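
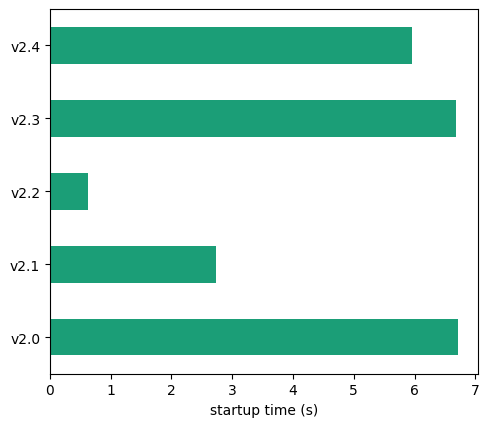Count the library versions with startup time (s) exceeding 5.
3

Above 5: v2.0, v2.3, v2.4.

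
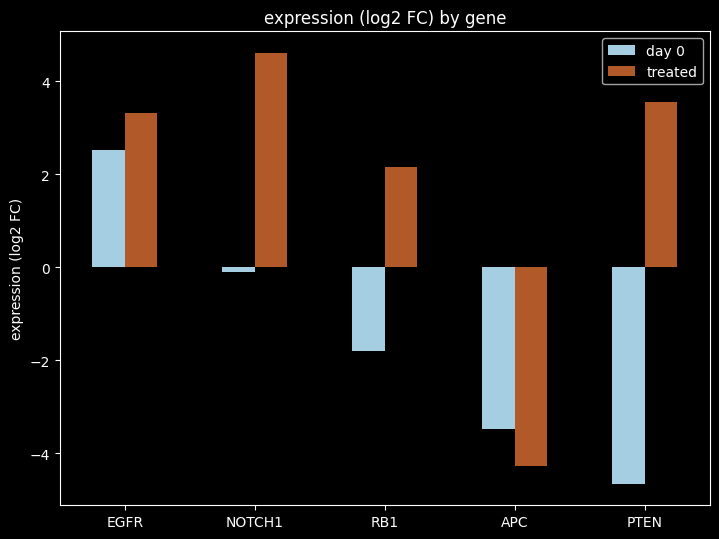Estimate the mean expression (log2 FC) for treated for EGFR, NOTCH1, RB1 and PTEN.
(3 + 5 + 2 + 4) / 4 ≈ 4.

≈ 4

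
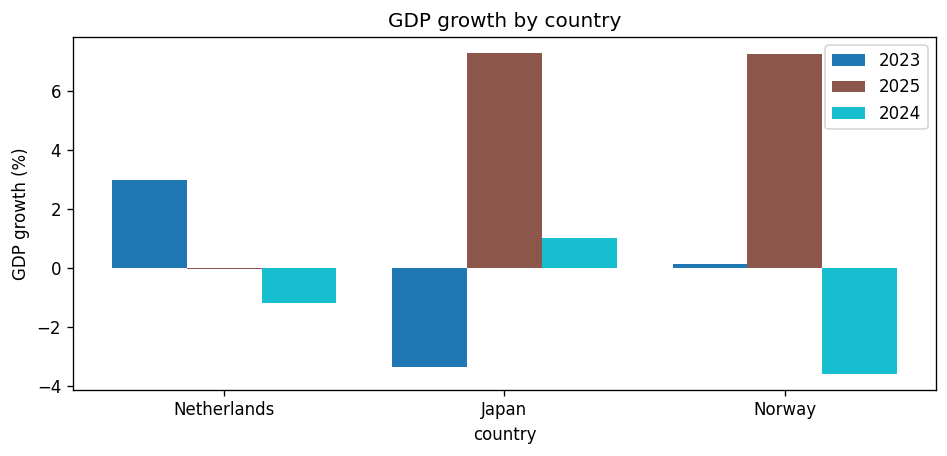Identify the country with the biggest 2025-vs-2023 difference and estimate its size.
Japan, ≈ 10 %

Japan: 2025 ≈ 7, 2023 ≈ -3 → gap ≈ 10. Next-largest (Norway) is only ≈ 7.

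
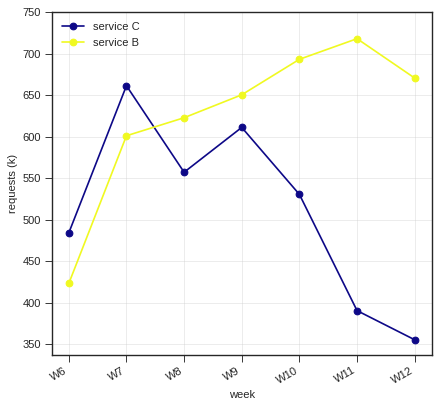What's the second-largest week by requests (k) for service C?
Top 3 for service C: W7 ≈ 650, W9 ≈ 600, W8 ≈ 550.

W9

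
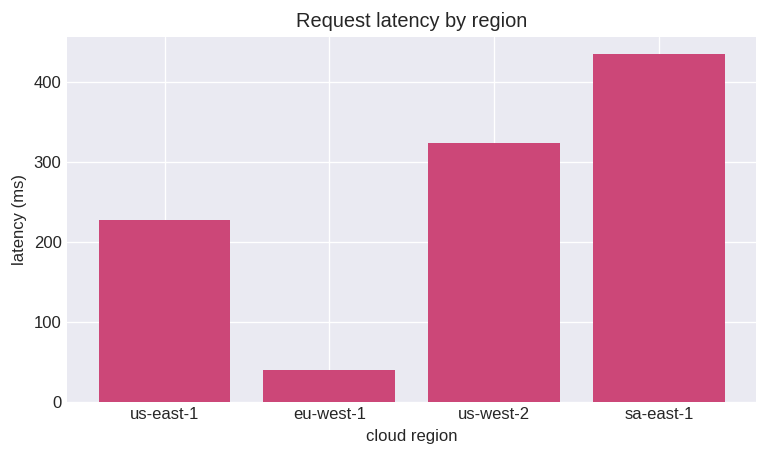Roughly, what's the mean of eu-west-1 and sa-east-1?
(50 + 450) / 2 ≈ 250.

≈ 250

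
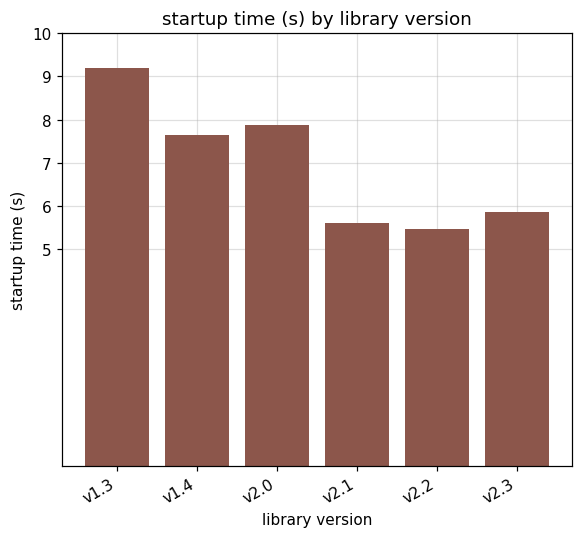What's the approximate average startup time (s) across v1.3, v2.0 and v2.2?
≈ 7

(9 + 8 + 5) / 3 ≈ 7.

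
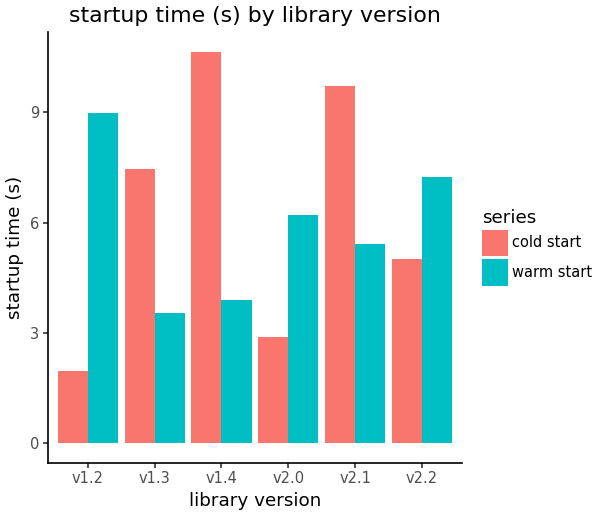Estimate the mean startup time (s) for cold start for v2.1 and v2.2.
≈ 8

(10 + 5) / 2 ≈ 8.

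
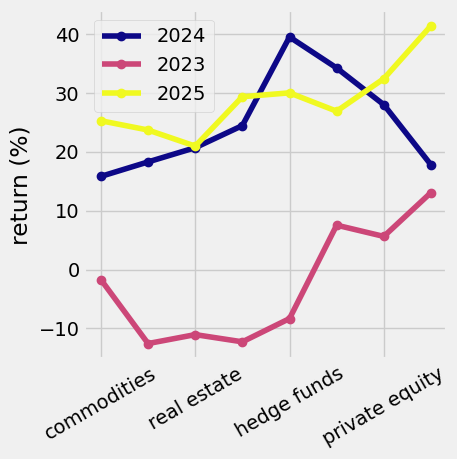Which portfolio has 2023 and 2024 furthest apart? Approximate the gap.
hedge funds, ≈ 50 %

hedge funds: 2023 ≈ -10, 2024 ≈ 40 → gap ≈ 50. Next-largest (cash) is only ≈ 35.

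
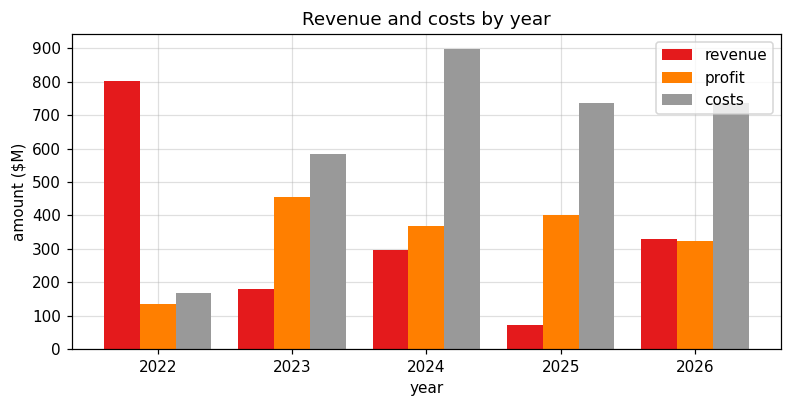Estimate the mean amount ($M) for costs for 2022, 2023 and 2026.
(200 + 600 + 700) / 3 ≈ 500.

≈ 500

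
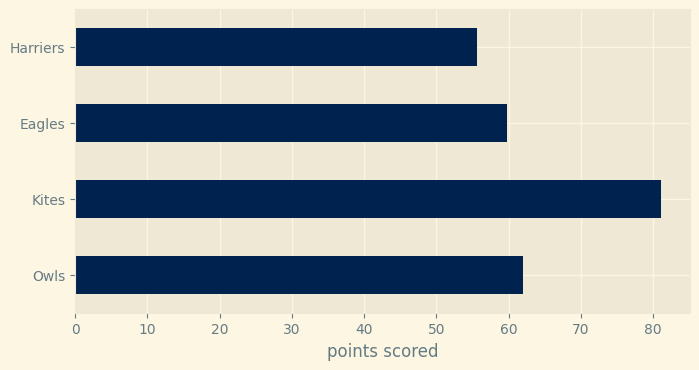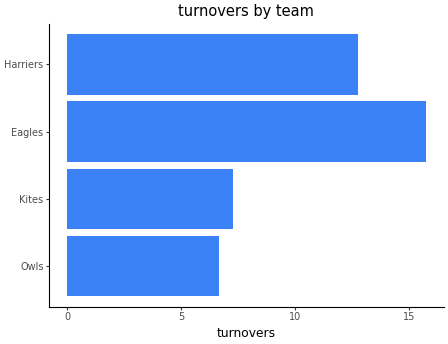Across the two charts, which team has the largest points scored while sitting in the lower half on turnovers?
Chart 2 median turnovers ≈ 10; below-median teams: Owls, Kites. Among those, Kites has the highest points scored (≈ 80).

Kites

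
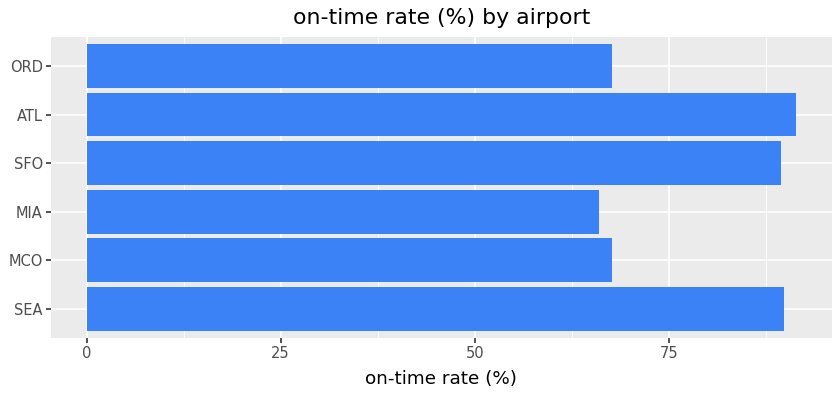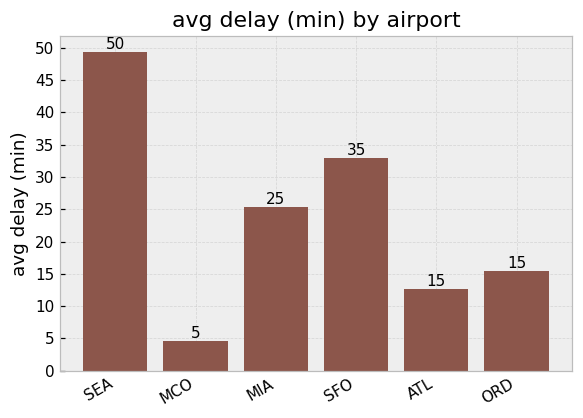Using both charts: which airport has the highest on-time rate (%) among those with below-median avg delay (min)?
ATL

Chart 2 median avg delay (min) ≈ 20; below-median airports: MCO, ATL, ORD. Among those, ATL has the highest on-time rate (%) (≈ 90).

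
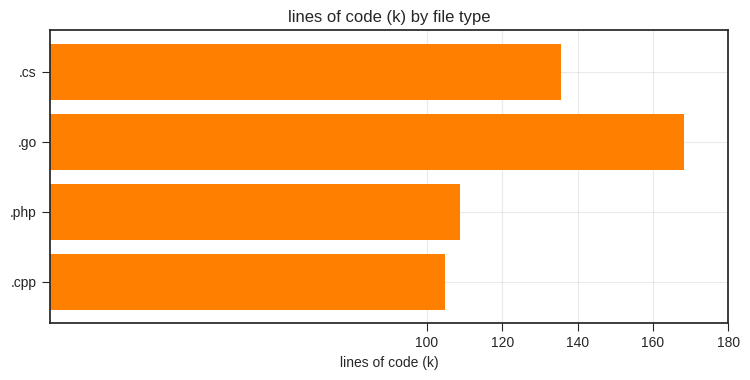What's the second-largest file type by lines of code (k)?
Top 3: .go ≈ 160, .cs ≈ 140, .php ≈ 100.

.cs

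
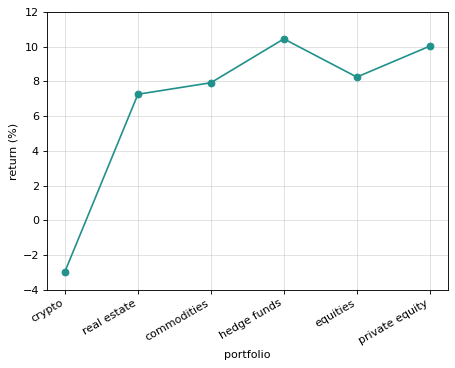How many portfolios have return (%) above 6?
Above 6: real estate, commodities, hedge funds, equities, private equity.

5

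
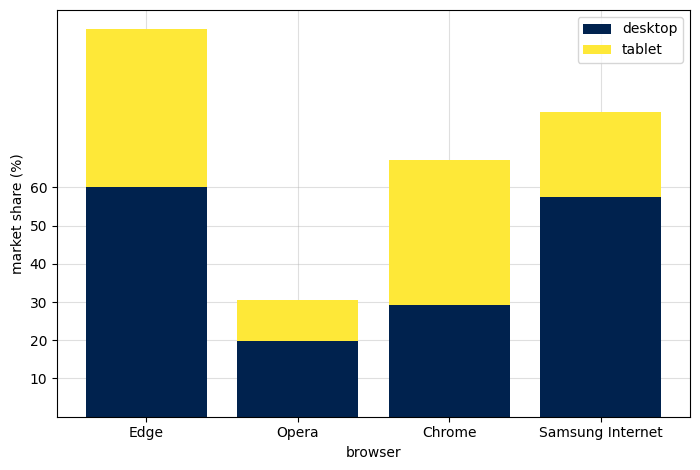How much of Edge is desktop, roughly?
≈ 60

desktop top ≈ 60, bottom ≈ 0; segment ≈ 60.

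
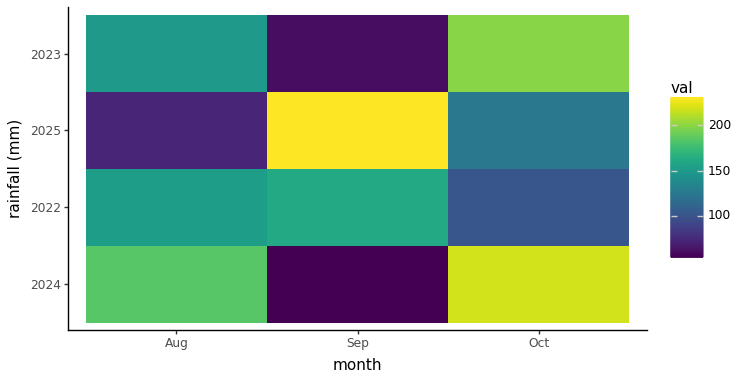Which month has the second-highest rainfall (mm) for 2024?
Aug

Top 3 for 2024: Oct ≈ 220, Aug ≈ 180, Sep ≈ 60.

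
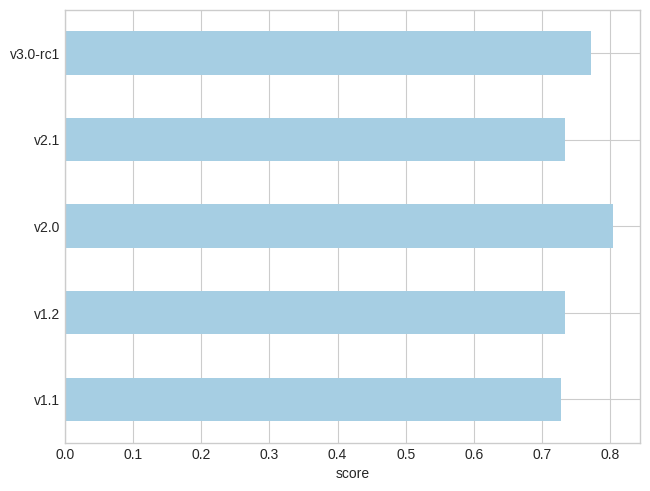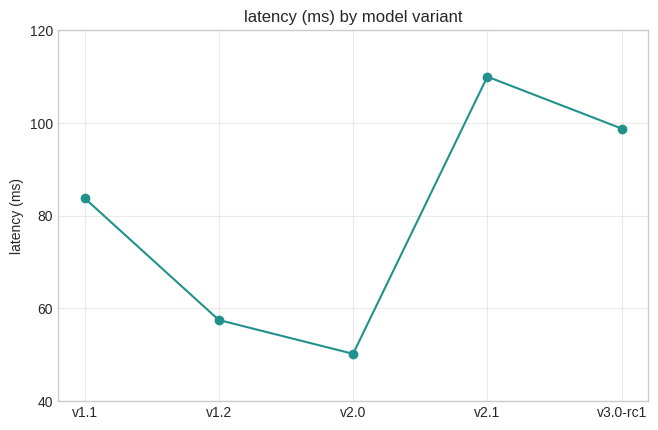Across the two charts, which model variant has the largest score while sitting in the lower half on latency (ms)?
Chart 2 median latency (ms) ≈ 80; below-median model variants: v1.2, v2.0. Among those, v2.0 has the highest score (≈ 0.8).

v2.0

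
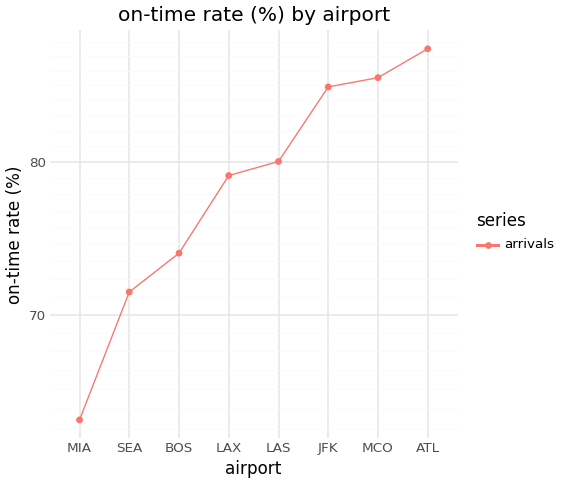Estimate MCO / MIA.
≈ 1.31×

MCO ≈ 85, MIA ≈ 65; 85/65 ≈ 1.31.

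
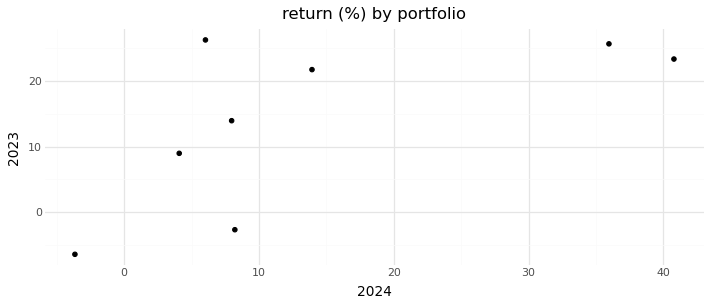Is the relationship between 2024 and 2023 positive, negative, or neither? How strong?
positive, moderate

Points are positively correlated; moderate (|r| ≈ 0.6).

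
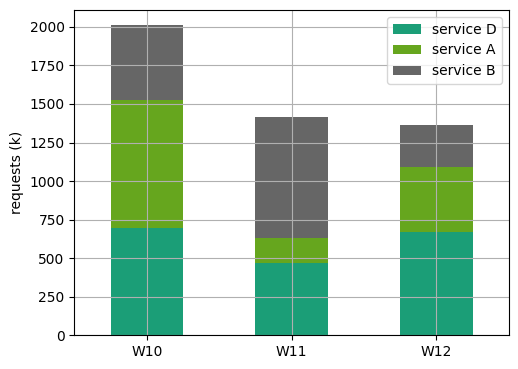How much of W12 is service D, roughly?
≈ 600

service D top ≈ 600, bottom ≈ 0; segment ≈ 600.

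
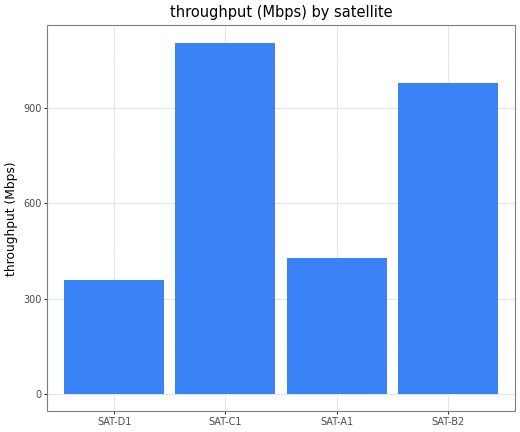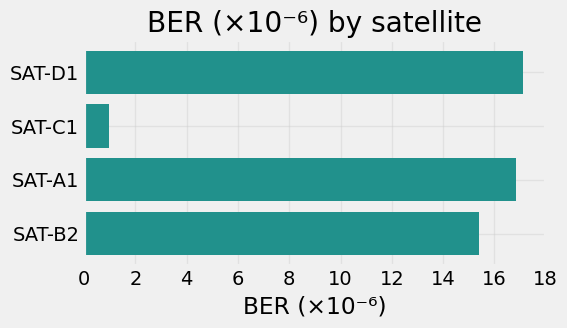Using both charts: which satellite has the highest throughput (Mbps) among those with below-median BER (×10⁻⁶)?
Chart 2 median BER (×10⁻⁶) ≈ 16; below-median satellites: SAT-C1, SAT-B2. Among those, SAT-C1 has the highest throughput (Mbps) (≈ 1200).

SAT-C1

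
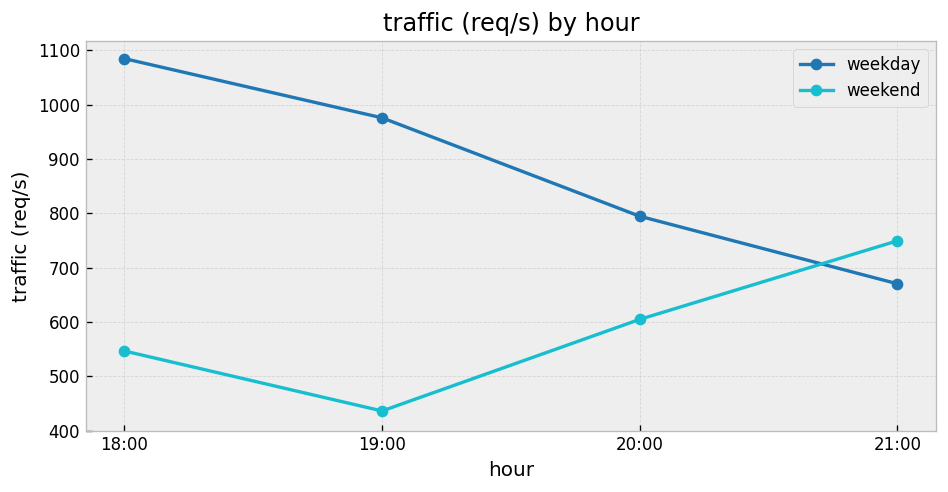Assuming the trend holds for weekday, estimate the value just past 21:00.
Last three: 1000, 800, 700 → slope ≈ -150/step → next ≈ 550.

≈ 550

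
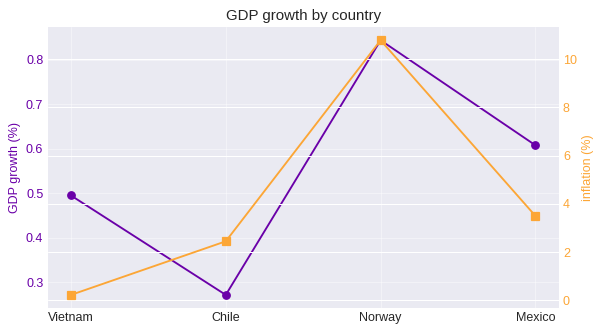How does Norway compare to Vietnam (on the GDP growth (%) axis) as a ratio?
Norway ≈ 0.85, Vietnam ≈ 0.50; 0.85/0.50 ≈ 1.7.

≈ 1.7×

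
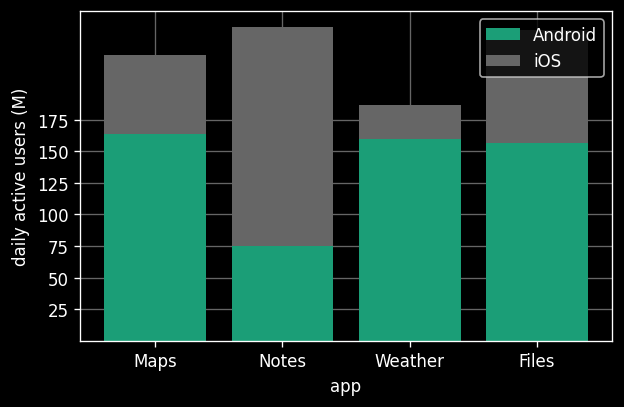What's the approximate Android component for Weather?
≈ 150

Android top ≈ 150, bottom ≈ 0; segment ≈ 150.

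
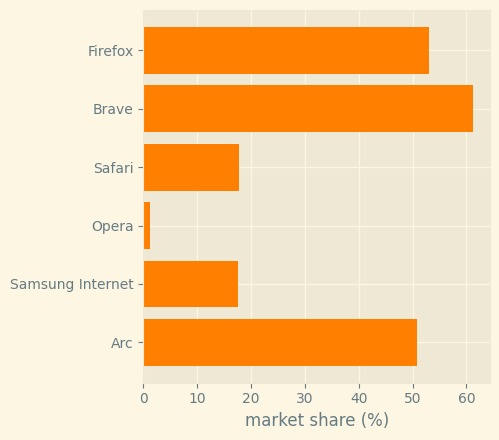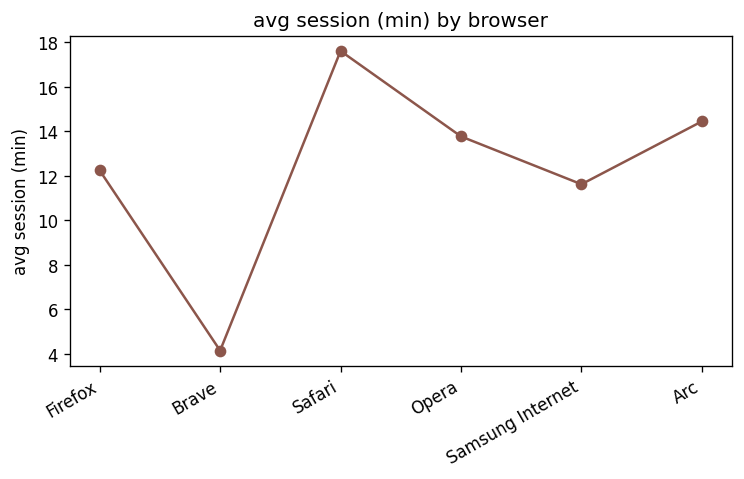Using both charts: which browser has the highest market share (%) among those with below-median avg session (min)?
Brave

Chart 2 median avg session (min) ≈ 14; below-median browsers: Firefox, Brave, Samsung Internet. Among those, Brave has the highest market share (%) (≈ 60).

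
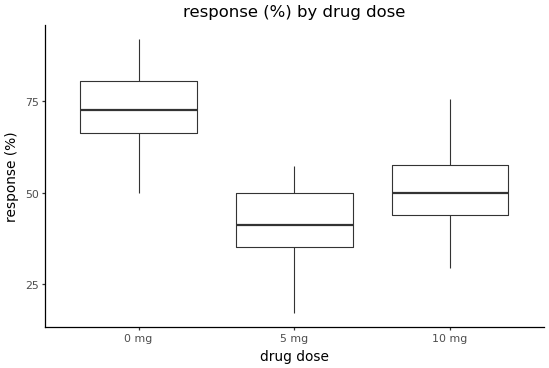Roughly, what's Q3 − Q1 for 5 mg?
≈ 15

Q3 ≈ 50, Q1 ≈ 35; IQR ≈ 15.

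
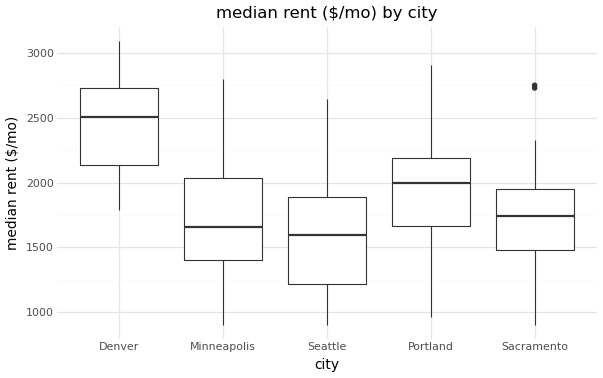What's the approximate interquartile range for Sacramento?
≈ 400

Q3 ≈ 1900, Q1 ≈ 1500; IQR ≈ 400.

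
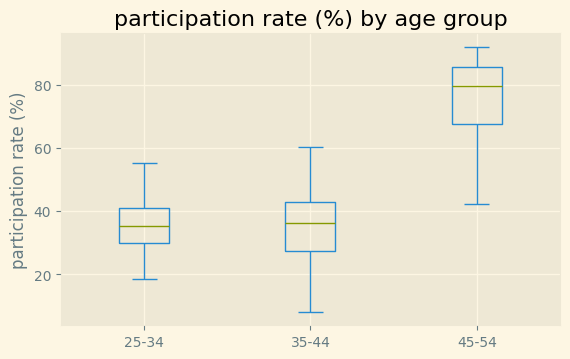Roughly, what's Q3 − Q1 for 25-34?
Q3 ≈ 40, Q1 ≈ 30; IQR ≈ 10.

≈ 10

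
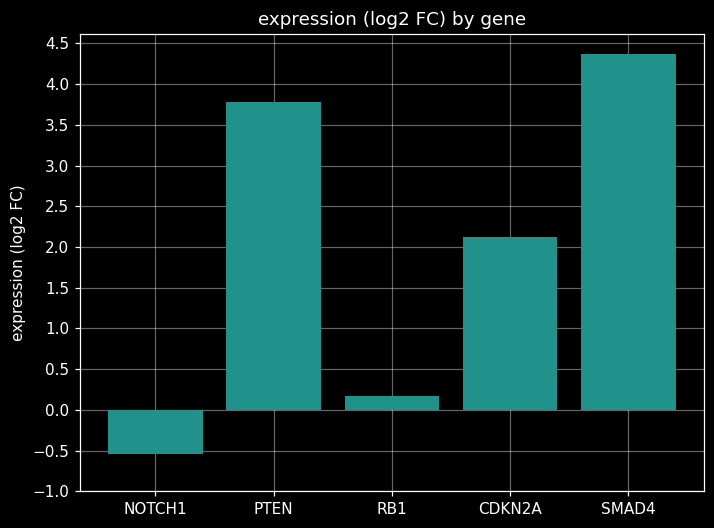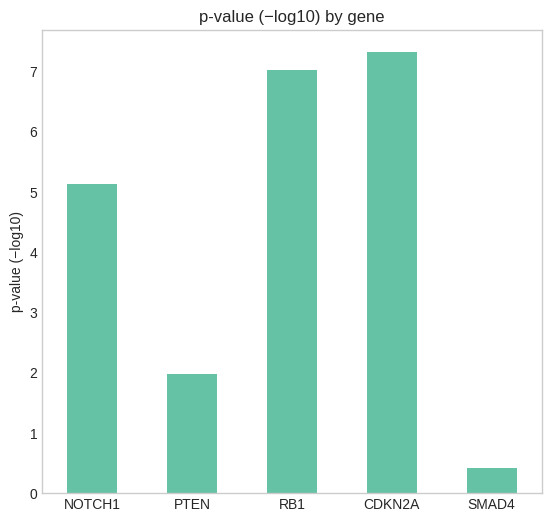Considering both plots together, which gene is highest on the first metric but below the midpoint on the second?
Chart 2 median p-value (−log10) ≈ 5; below-median genes: PTEN, SMAD4. Among those, SMAD4 has the highest expression (log2 FC) (≈ 4.5).

SMAD4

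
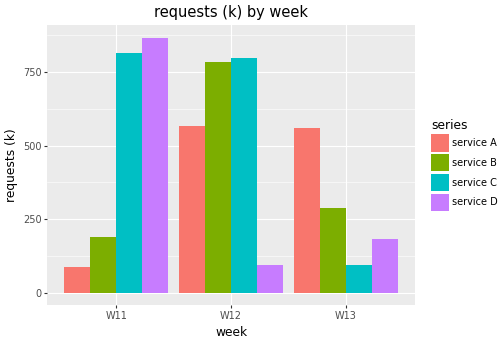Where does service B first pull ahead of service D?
W12

W11: service B ≈ 200 vs service D ≈ 900 (not yet); W12: service B ≈ 800 vs service D ≈ 100 (first crossover).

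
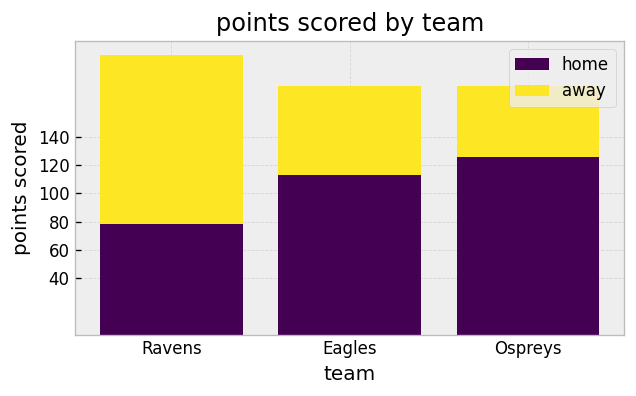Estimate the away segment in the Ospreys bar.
away top ≈ 180, bottom ≈ 120; segment ≈ 60.

≈ 60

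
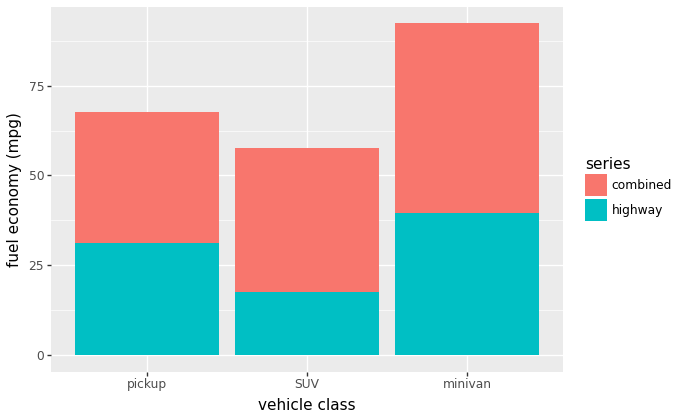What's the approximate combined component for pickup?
≈ 40

combined top ≈ 70, bottom ≈ 30; segment ≈ 40.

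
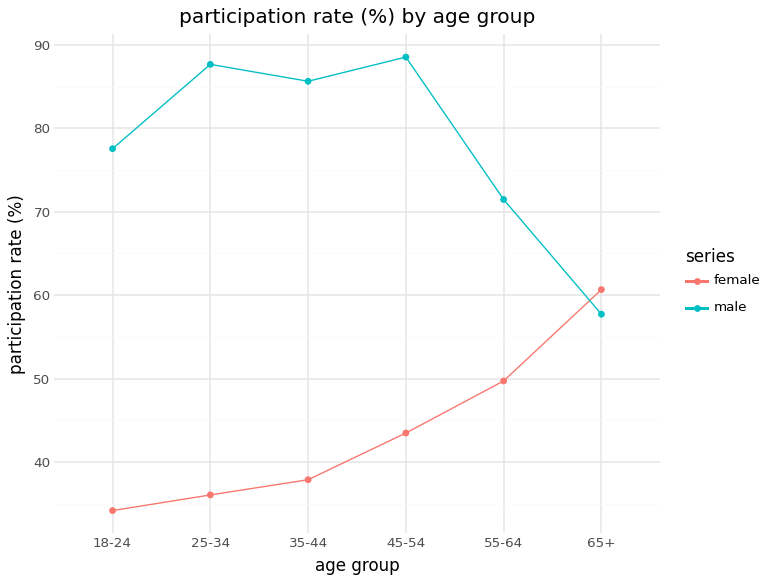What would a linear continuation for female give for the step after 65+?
≈ 67.5

Last three: 45, 50, 60 → slope ≈ 7.5/step → next ≈ 67.5.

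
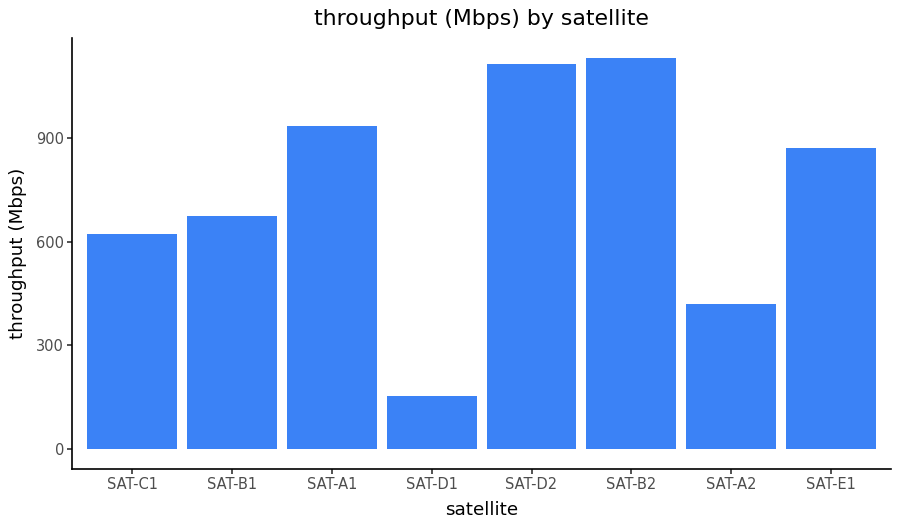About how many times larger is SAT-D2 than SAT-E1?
≈ 1.22×

SAT-D2 ≈ 1100, SAT-E1 ≈ 900; 1100/900 ≈ 1.22.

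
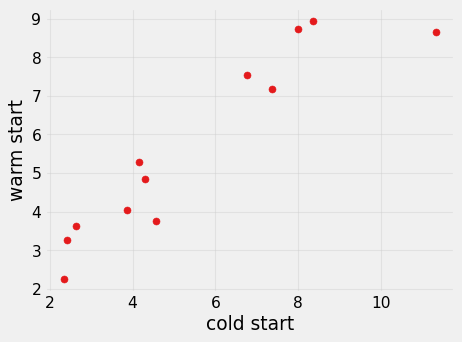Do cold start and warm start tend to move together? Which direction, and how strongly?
positive, strong

Points are positively correlated; strong (|r| ≈ 0.9).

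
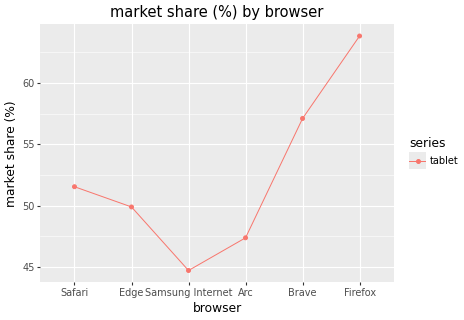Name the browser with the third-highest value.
Top 4: Firefox ≈ 64, Brave ≈ 58, Safari ≈ 52, Edge ≈ 50.

Safari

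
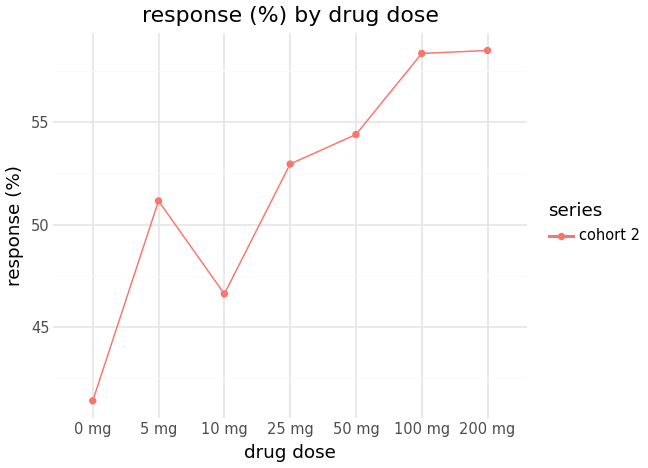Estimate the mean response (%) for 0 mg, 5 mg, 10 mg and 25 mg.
(42 + 52 + 46 + 52) / 4 ≈ 48.

≈ 48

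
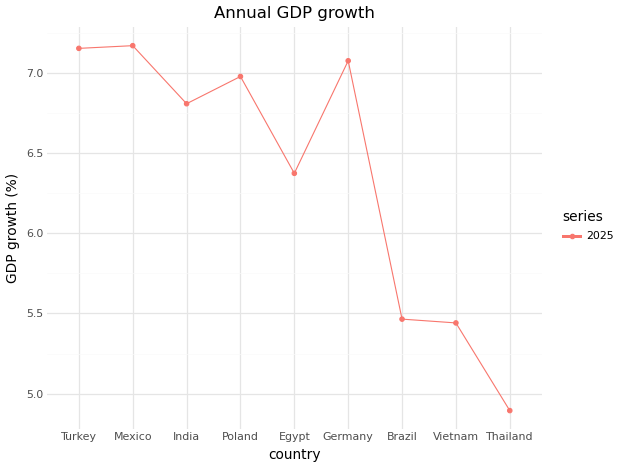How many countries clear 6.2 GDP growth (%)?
6

Above 6.2: Turkey, Mexico, India, Poland, Egypt, Germany.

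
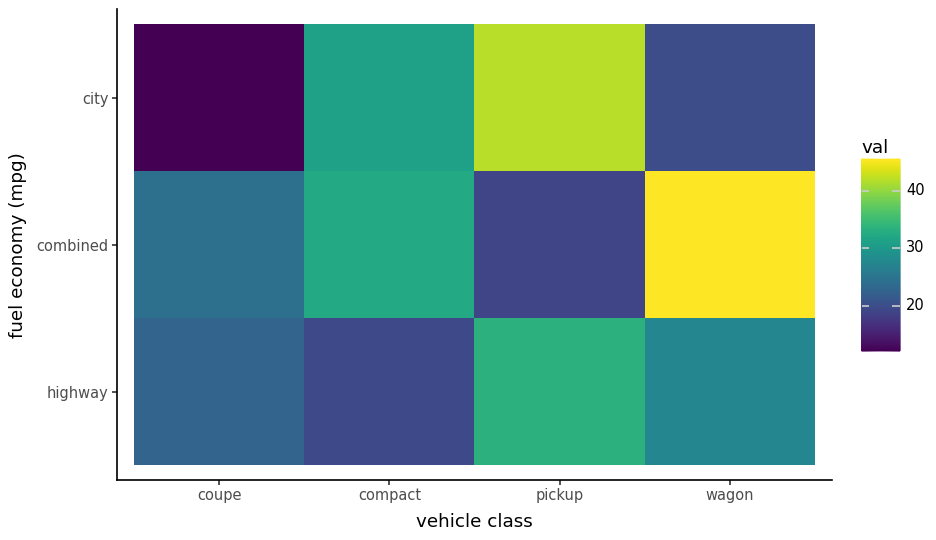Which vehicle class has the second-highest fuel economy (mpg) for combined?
Top 3 for combined: wagon ≈ 45, compact ≈ 30, coupe ≈ 25.

compact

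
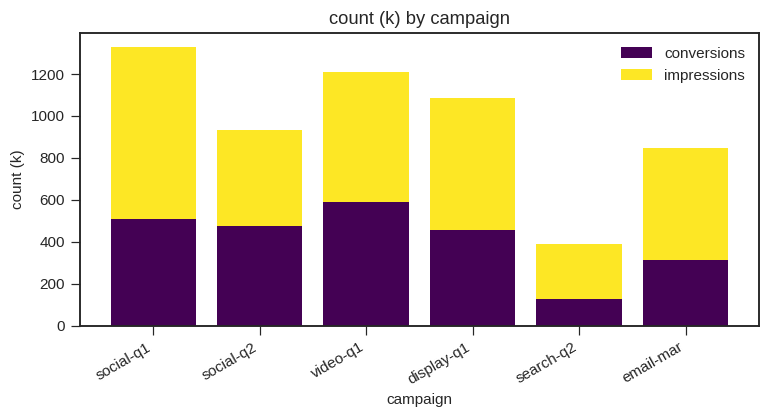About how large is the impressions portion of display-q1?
impressions top ≈ 1000, bottom ≈ 400; segment ≈ 600.

≈ 600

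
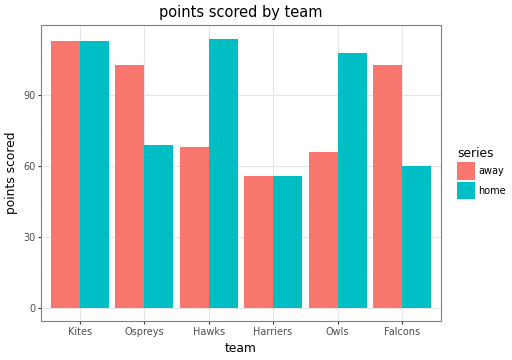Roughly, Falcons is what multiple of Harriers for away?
Falcons ≈ 100, Harriers ≈ 60; 100/60 ≈ 1.67.

≈ 1.67×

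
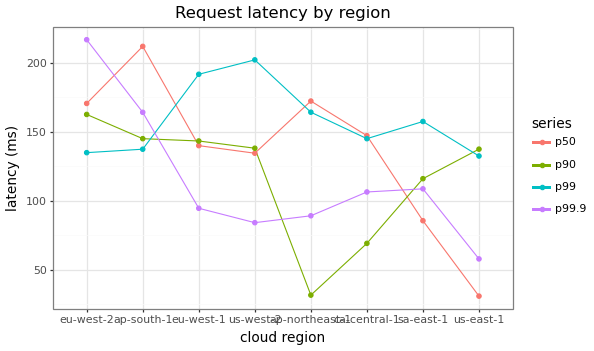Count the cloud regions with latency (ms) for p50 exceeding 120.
6

Above 120: eu-west-2, ap-south-1, eu-west-1, us-west-2, ap-northeast-1, ca-central-1.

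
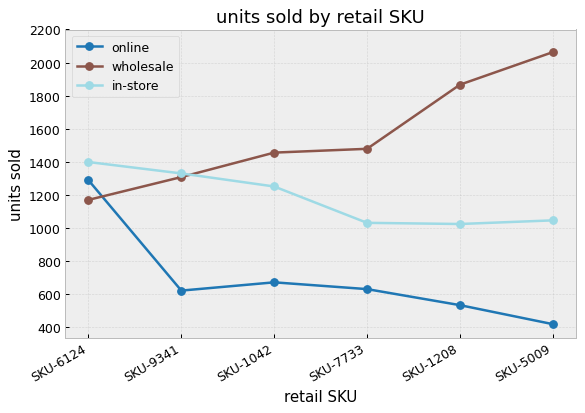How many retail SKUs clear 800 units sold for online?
Above 800: SKU-6124.

1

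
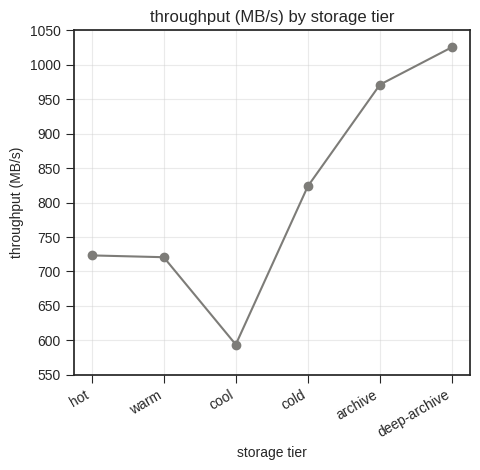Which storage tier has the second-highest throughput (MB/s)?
archive

Top 3: deep-archive ≈ 1050, archive ≈ 950, cold ≈ 800.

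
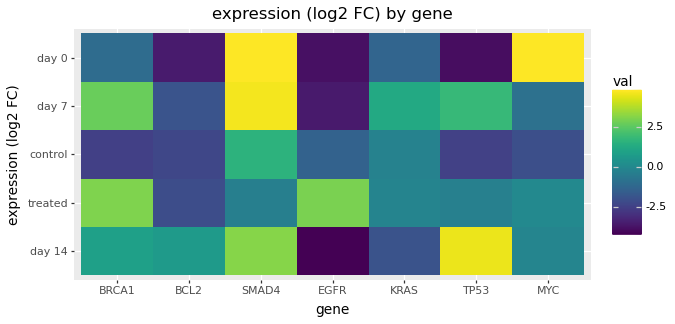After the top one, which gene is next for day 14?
SMAD4

Top 3 for day 14: TP53 ≈ 5, SMAD4 ≈ 3, BRCA1 ≈ 1.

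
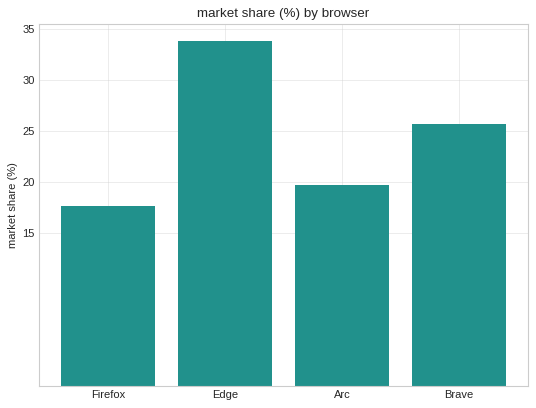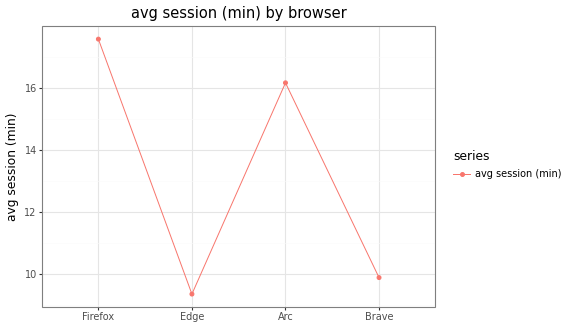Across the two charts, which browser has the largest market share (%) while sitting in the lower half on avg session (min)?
Edge

Chart 2 median avg session (min) ≈ 14; below-median browsers: Edge, Brave. Among those, Edge has the highest market share (%) (≈ 35).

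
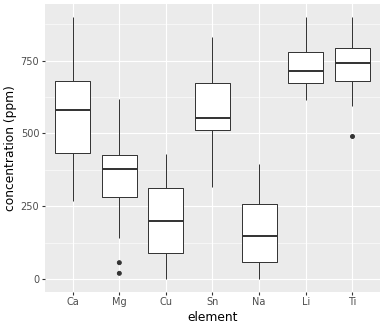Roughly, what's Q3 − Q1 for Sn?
≈ 150

Q3 ≈ 650, Q1 ≈ 500; IQR ≈ 150.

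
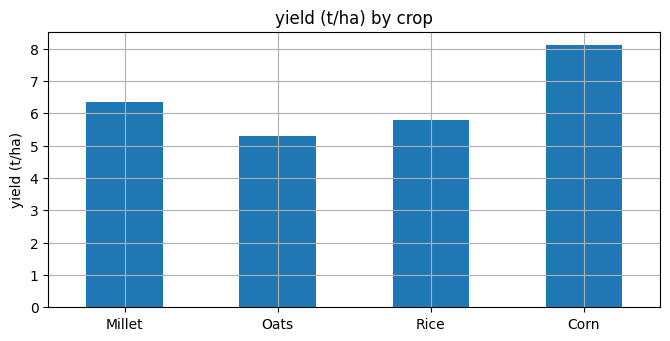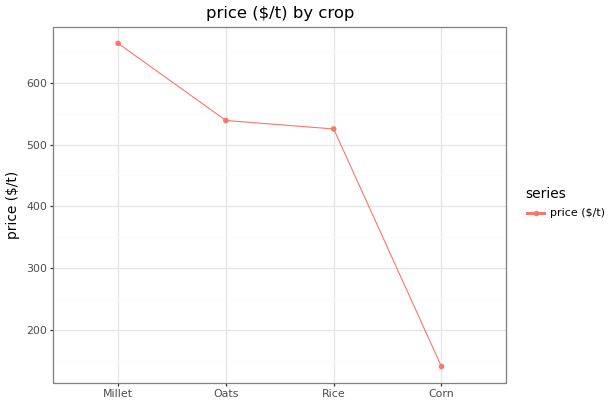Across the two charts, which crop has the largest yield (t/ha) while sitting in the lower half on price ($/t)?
Chart 2 median price ($/t) ≈ 500; below-median crops: Rice, Corn. Among those, Corn has the highest yield (t/ha) (≈ 8).

Corn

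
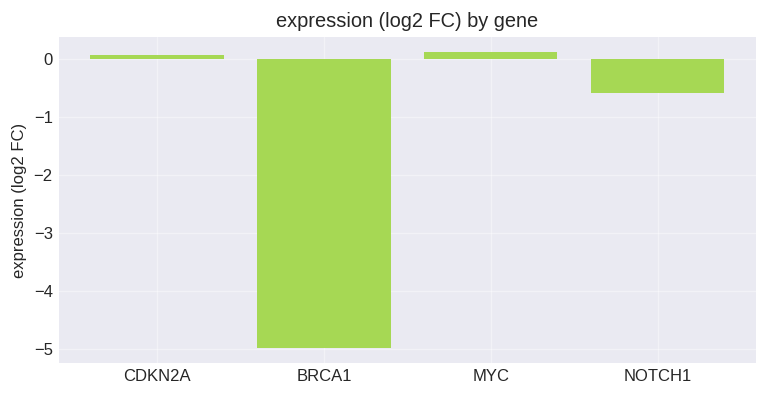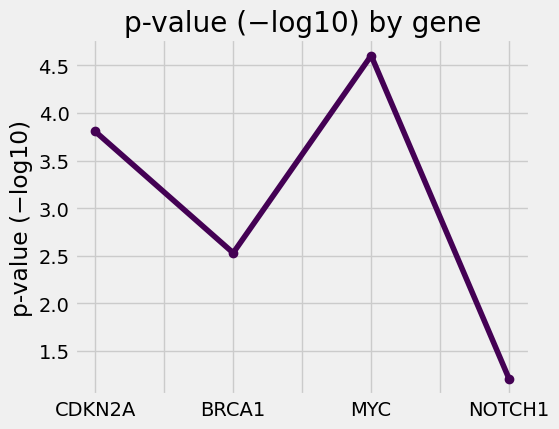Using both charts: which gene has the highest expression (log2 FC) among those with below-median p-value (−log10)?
Chart 2 median p-value (−log10) ≈ 3; below-median genes: BRCA1, NOTCH1. Among those, NOTCH1 has the highest expression (log2 FC) (≈ -0.58).

NOTCH1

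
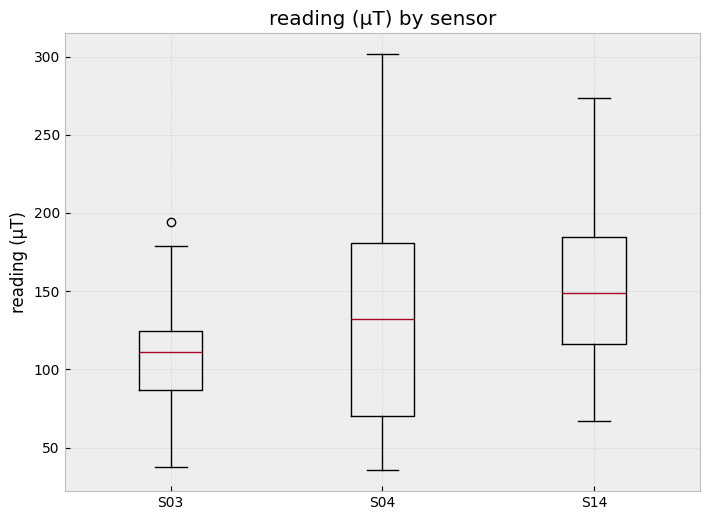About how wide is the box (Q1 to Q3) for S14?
≈ 70

Q3 ≈ 185, Q1 ≈ 115; IQR ≈ 70.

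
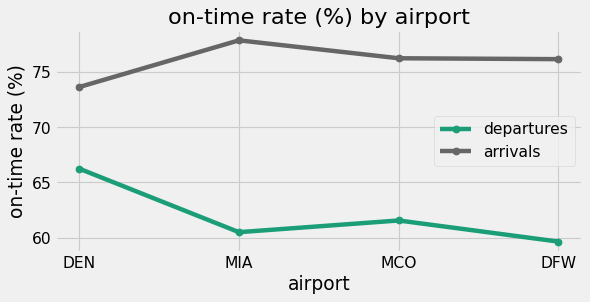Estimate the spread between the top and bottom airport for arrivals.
Max MIA ≈ 78, min DEN ≈ 74; range ≈ 4.

≈ 4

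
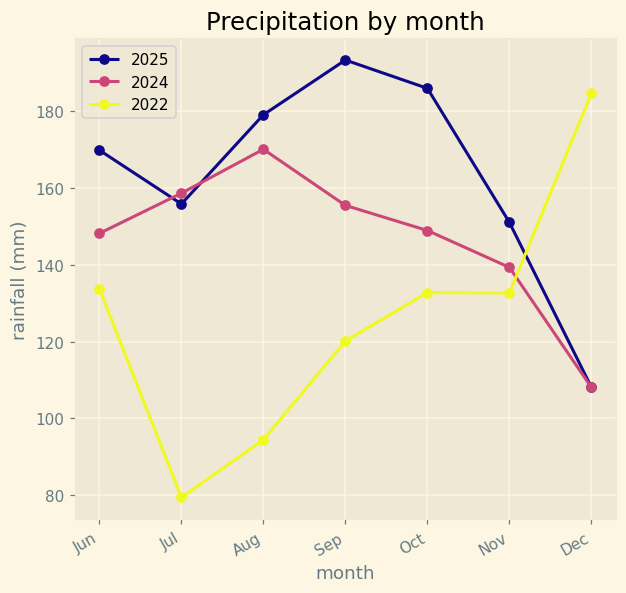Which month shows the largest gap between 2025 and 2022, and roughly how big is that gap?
Aug, ≈ 90 mm

Aug: 2025 ≈ 180, 2022 ≈ 90 → gap ≈ 90. Next-largest (Dec) is only ≈ 70.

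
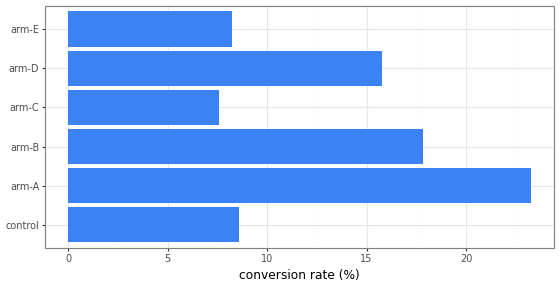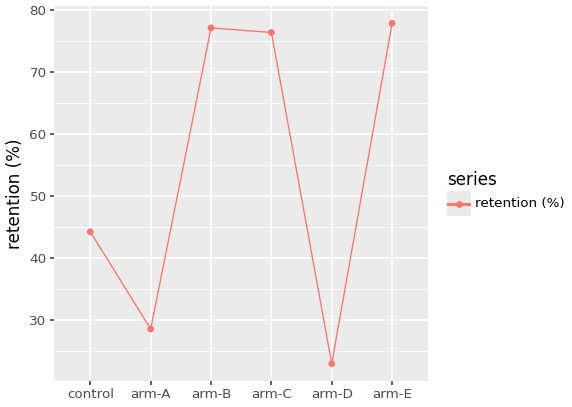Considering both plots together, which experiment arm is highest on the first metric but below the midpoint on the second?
Chart 2 median retention (%) ≈ 60; below-median experiment arms: control, arm-A, arm-D. Among those, arm-A has the highest conversion rate (%) (≈ 25).

arm-A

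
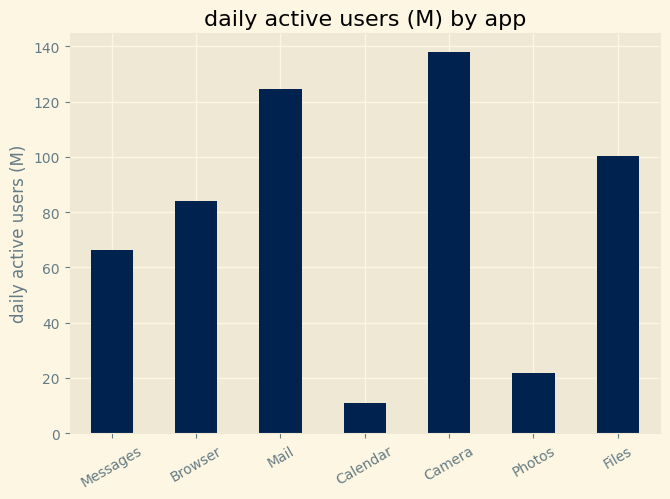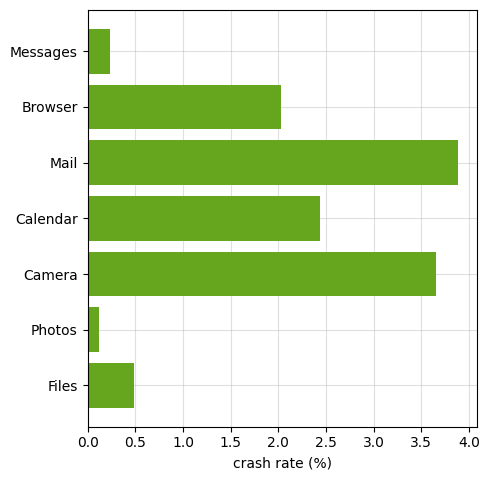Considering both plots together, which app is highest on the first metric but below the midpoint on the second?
Chart 2 median crash rate (%) ≈ 2; below-median apps: Messages, Photos, Files. Among those, Files has the highest daily active users (M) (≈ 100).

Files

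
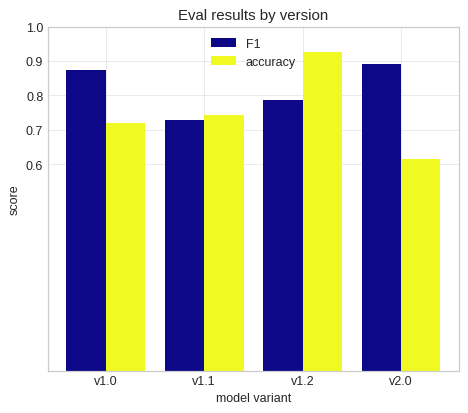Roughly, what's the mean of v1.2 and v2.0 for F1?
≈ 0.85

(0.8 + 0.9) / 2 ≈ 0.85.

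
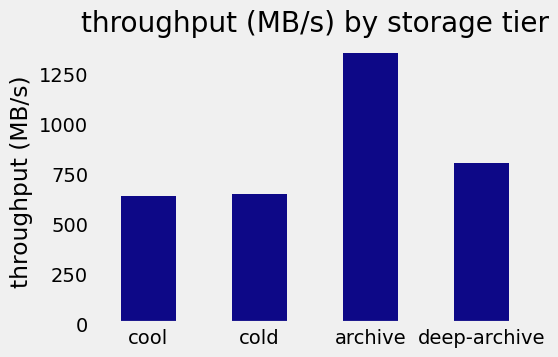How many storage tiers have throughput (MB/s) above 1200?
1

Above 1200: archive.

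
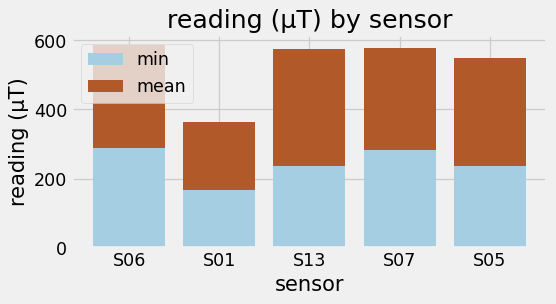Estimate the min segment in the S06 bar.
min top ≈ 300, bottom ≈ 0; segment ≈ 300.

≈ 300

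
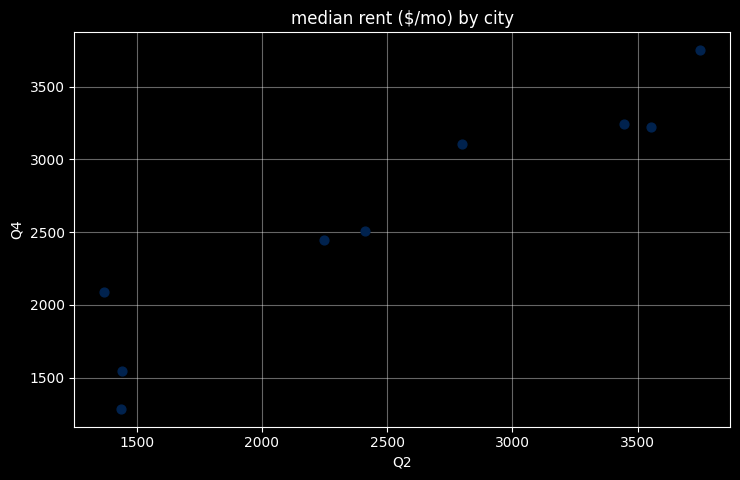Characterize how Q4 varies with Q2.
positive, strong

Points are positively correlated; strong (|r| ≈ 0.9).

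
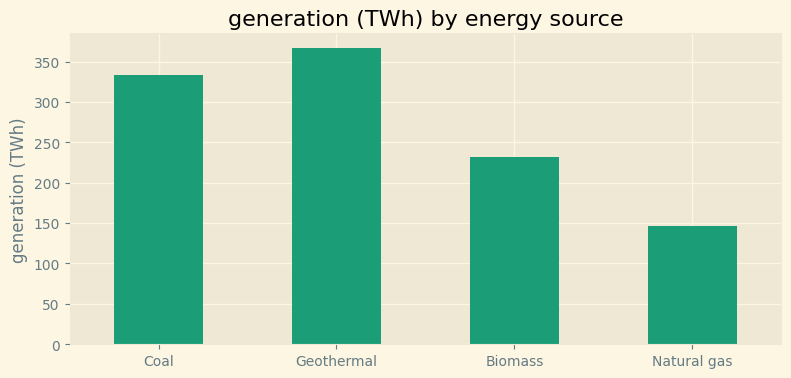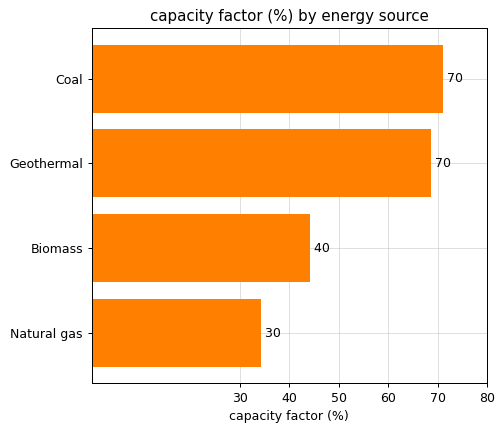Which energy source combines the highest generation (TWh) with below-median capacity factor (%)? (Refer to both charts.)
Chart 2 median capacity factor (%) ≈ 60; below-median energy sources: Biomass, Natural gas. Among those, Biomass has the highest generation (TWh) (≈ 250).

Biomass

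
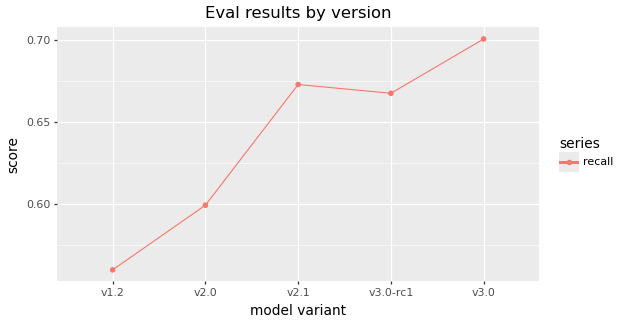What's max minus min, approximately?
Max v3.0 ≈ 0.70, min v1.2 ≈ 0.56; range ≈ 0.14.

≈ 0.14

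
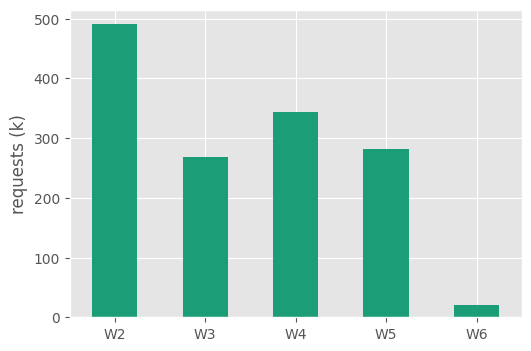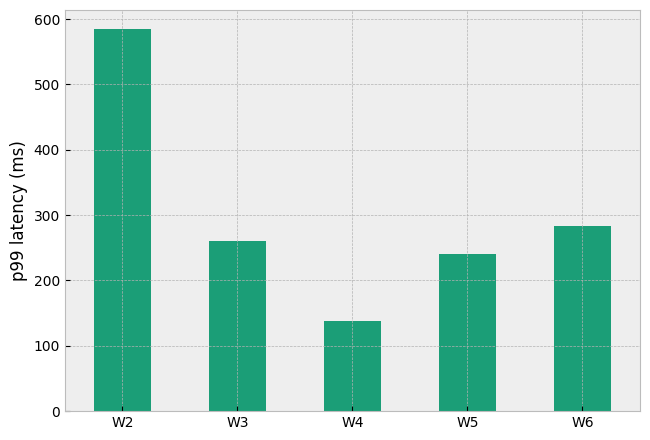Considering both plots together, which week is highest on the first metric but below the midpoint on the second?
W4

Chart 2 median p99 latency (ms) ≈ 300; below-median weeks: W4, W5. Among those, W4 has the highest requests (k) (≈ 350).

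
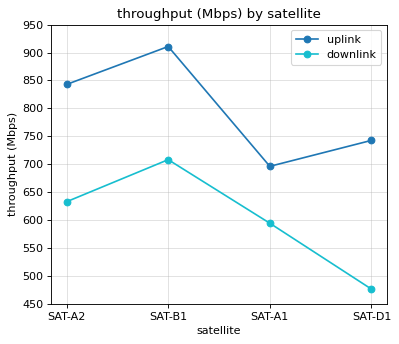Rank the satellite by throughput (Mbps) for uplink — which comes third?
SAT-D1

Top 4 for uplink: SAT-B1 ≈ 900, SAT-A2 ≈ 850, SAT-D1 ≈ 750, SAT-A1 ≈ 700.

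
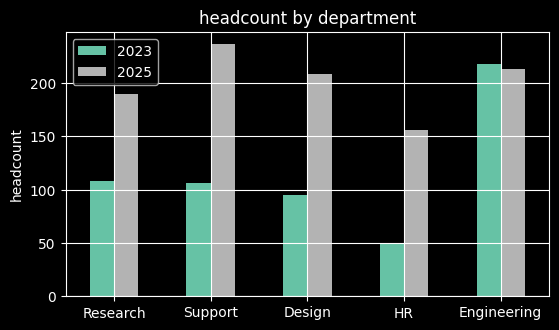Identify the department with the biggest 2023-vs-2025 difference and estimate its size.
Support: 2023 ≈ 100, 2025 ≈ 240 → gap ≈ 140. Next-largest (Design) is only ≈ 100.

Support, ≈ 140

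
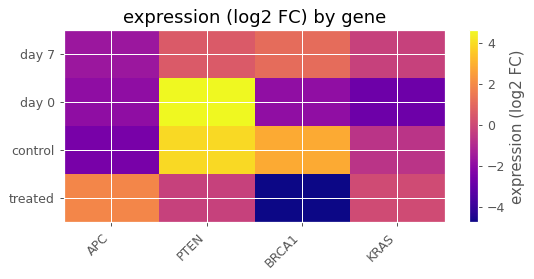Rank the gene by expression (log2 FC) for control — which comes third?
Top 4 for control: PTEN ≈ 4, BRCA1 ≈ 3, KRAS ≈ -1, APC ≈ -3.

KRAS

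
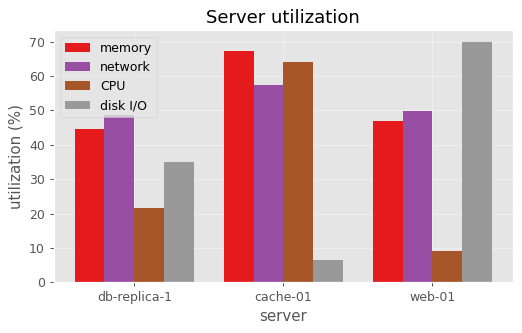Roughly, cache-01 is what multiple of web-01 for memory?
cache-01 ≈ 70, web-01 ≈ 50; 70/50 ≈ 1.4.

≈ 1.4×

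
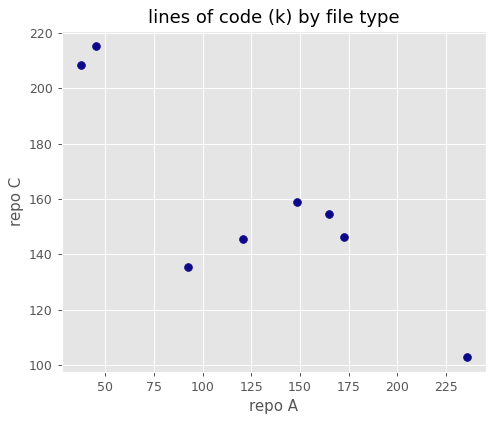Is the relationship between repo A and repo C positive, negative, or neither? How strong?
Points are negatively correlated; strong (|r| ≈ 0.9).

negative, strong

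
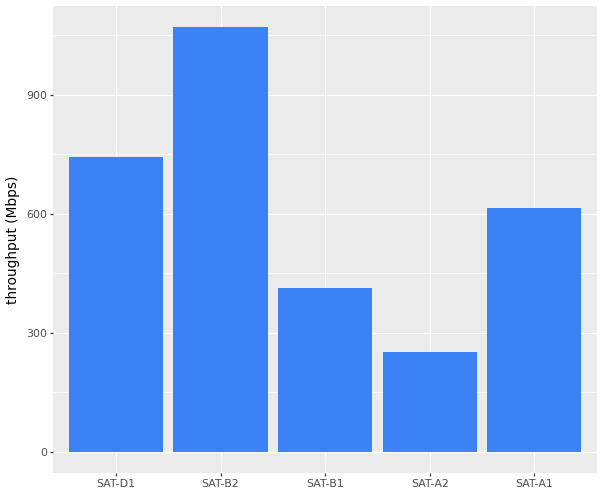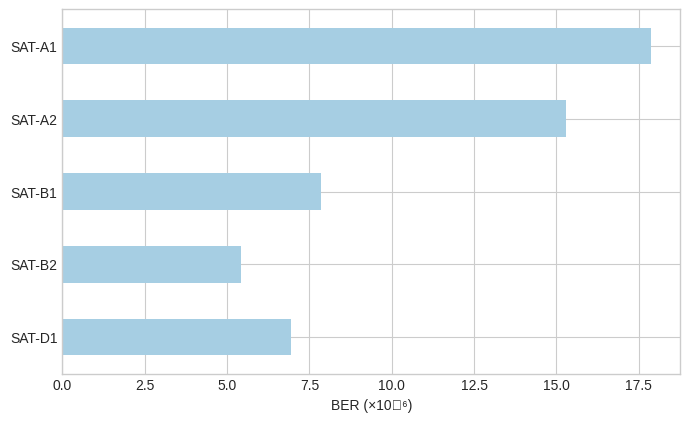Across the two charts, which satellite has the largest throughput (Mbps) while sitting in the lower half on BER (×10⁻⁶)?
Chart 2 median BER (×10⁻⁶) ≈ 8; below-median satellites: SAT-D1, SAT-B2. Among those, SAT-B2 has the highest throughput (Mbps) (≈ 1100).

SAT-B2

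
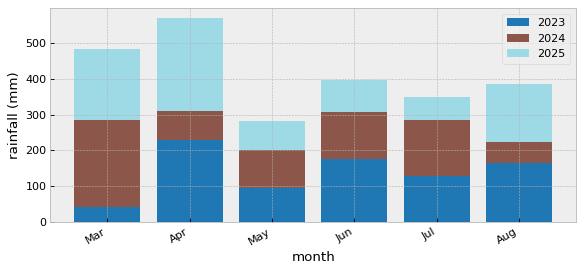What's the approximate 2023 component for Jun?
≈ 200

2023 top ≈ 200, bottom ≈ 0; segment ≈ 200.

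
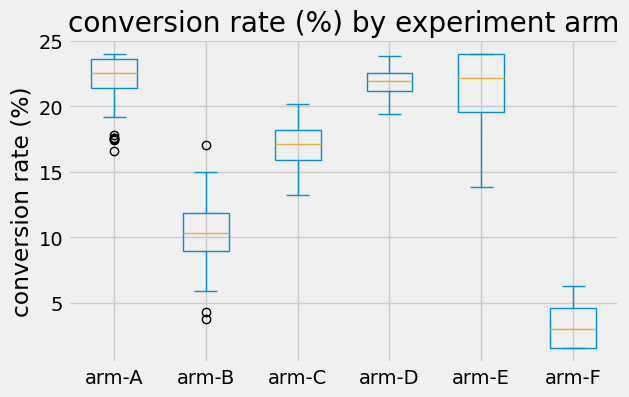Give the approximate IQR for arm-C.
Q3 ≈ 18, Q1 ≈ 16; IQR ≈ 2.

≈ 2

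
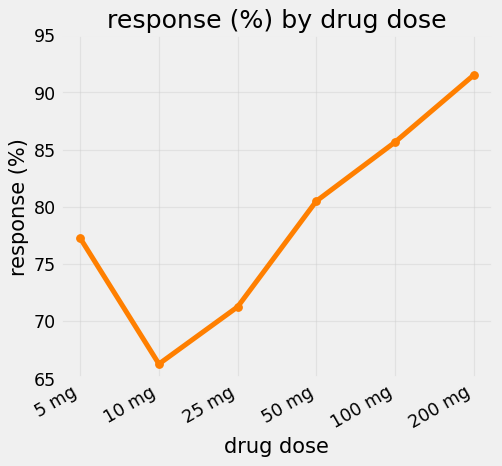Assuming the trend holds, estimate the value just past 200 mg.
Last three: 80, 85, 90 → slope ≈ 5/step → next ≈ 95.

≈ 95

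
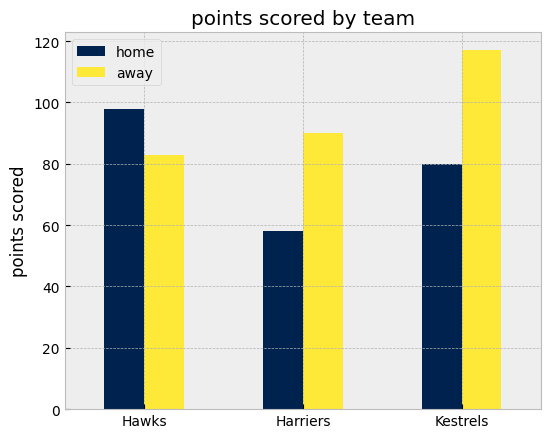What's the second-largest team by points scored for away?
Top 3 for away: Kestrels ≈ 120, Harriers ≈ 90, Hawks ≈ 80.

Harriers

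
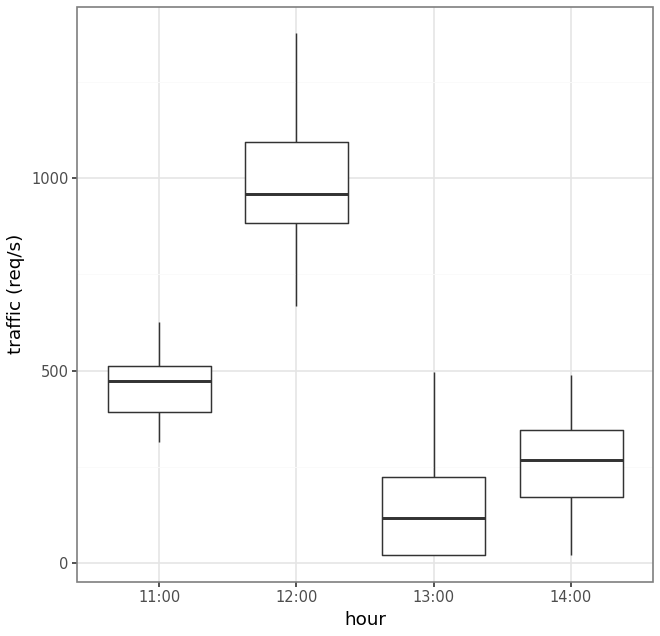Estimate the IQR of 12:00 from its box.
≈ 200

Q3 ≈ 1100, Q1 ≈ 900; IQR ≈ 200.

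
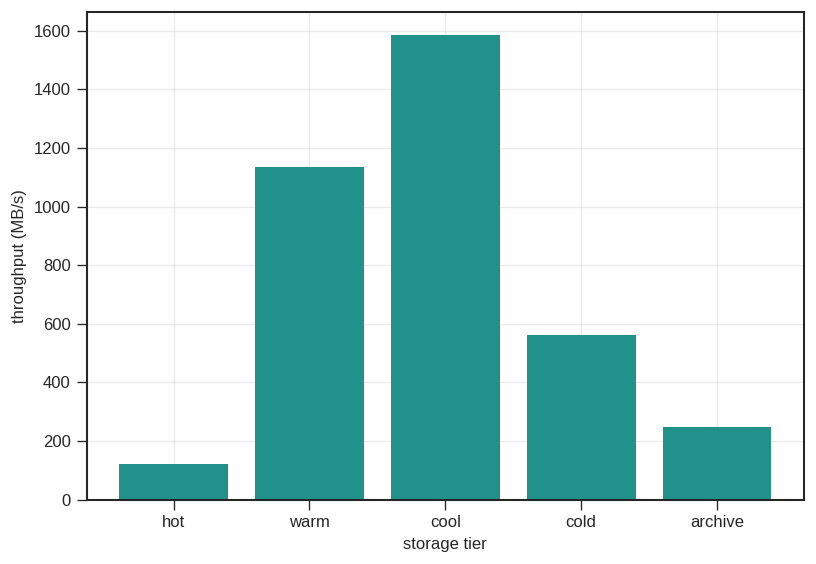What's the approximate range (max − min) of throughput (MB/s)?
≈ 1400

Max cool ≈ 1600, min hot ≈ 200; range ≈ 1400.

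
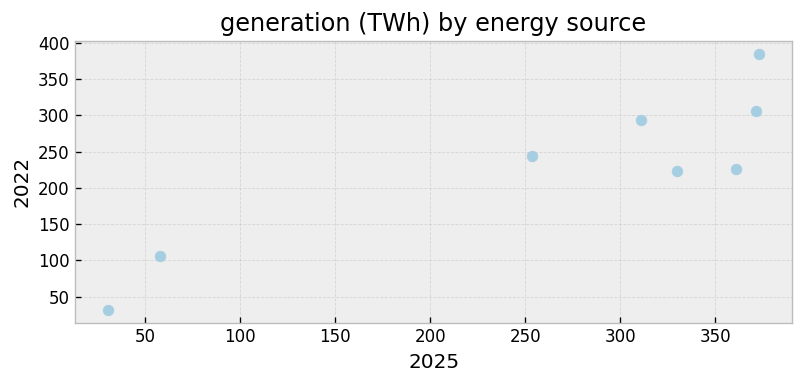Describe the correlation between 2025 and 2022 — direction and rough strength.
Points are positively correlated; strong (|r| ≈ 0.9).

positive, strong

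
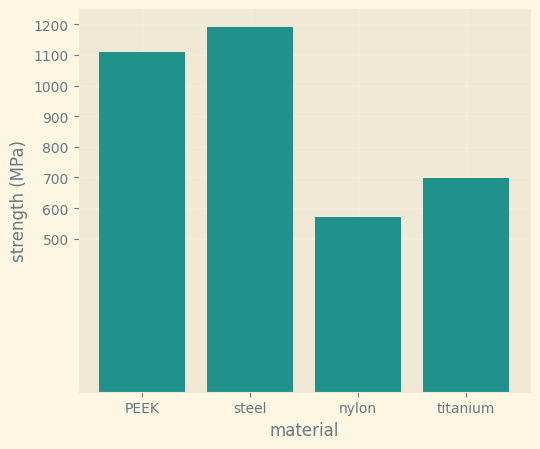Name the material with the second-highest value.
PEEK

Top 3: steel ≈ 1200, PEEK ≈ 1100, titanium ≈ 700.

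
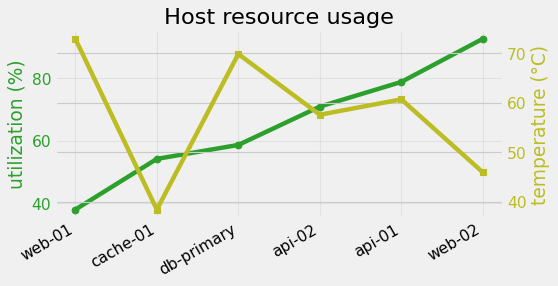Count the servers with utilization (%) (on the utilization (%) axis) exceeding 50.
Above 50: cache-01, db-primary, api-02, api-01, web-02.

5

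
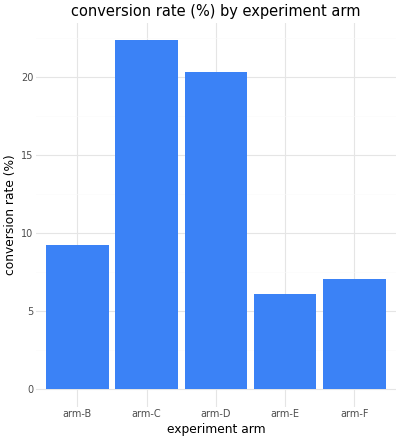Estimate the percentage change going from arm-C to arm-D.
arm-C ≈ 22, arm-D ≈ 20; (20 − 22) / 22 ≈ -9.1%.

≈ -9.1%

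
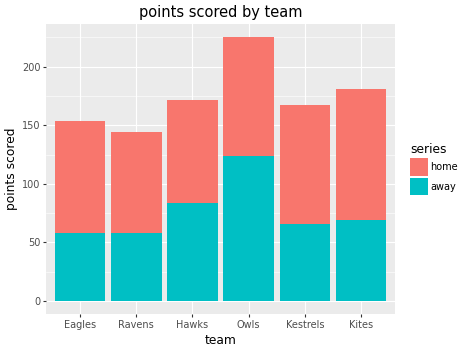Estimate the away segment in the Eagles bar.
away top ≈ 60, bottom ≈ 0; segment ≈ 60.

≈ 60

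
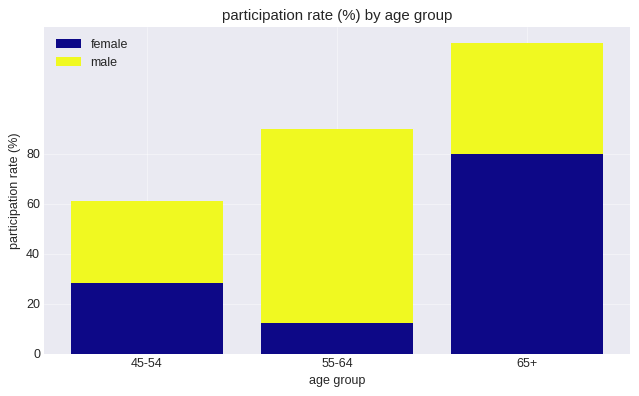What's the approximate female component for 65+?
female top ≈ 80, bottom ≈ 0; segment ≈ 80.

≈ 80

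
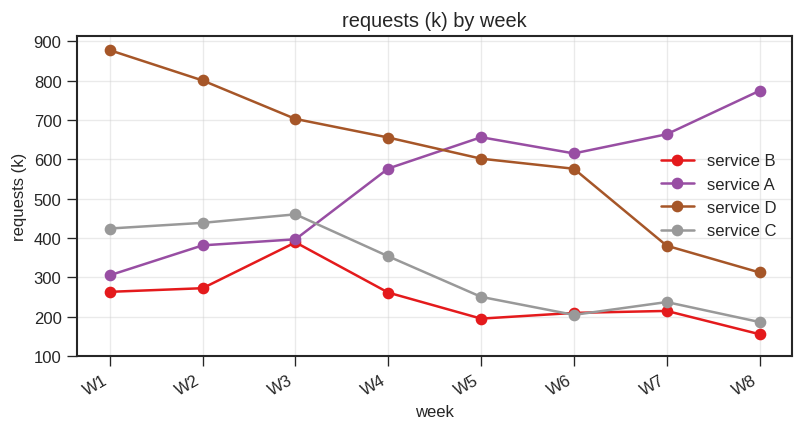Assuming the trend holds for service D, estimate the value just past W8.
≈ 150

Last three: 600, 400, 300 → slope ≈ -150/step → next ≈ 150.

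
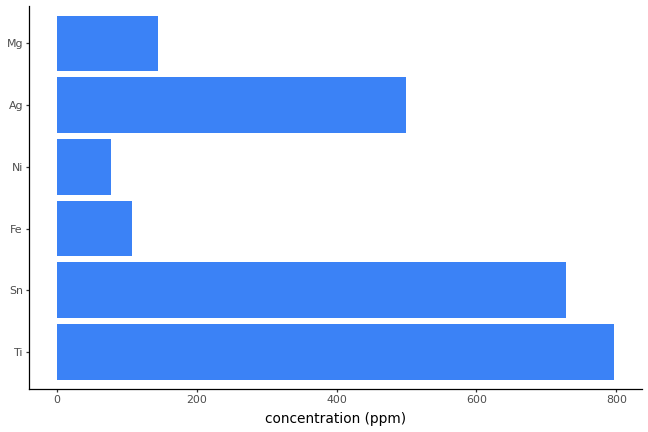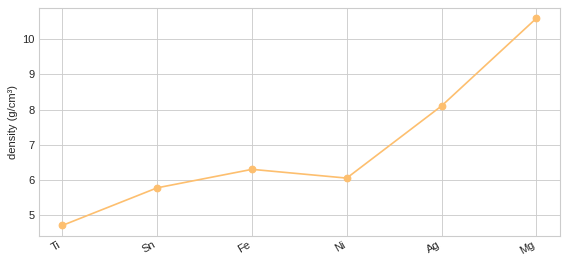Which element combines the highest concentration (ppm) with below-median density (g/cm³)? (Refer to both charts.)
Ti

Chart 2 median density (g/cm³) ≈ 6; below-median elements: Ti, Sn, Ni. Among those, Ti has the highest concentration (ppm) (≈ 800).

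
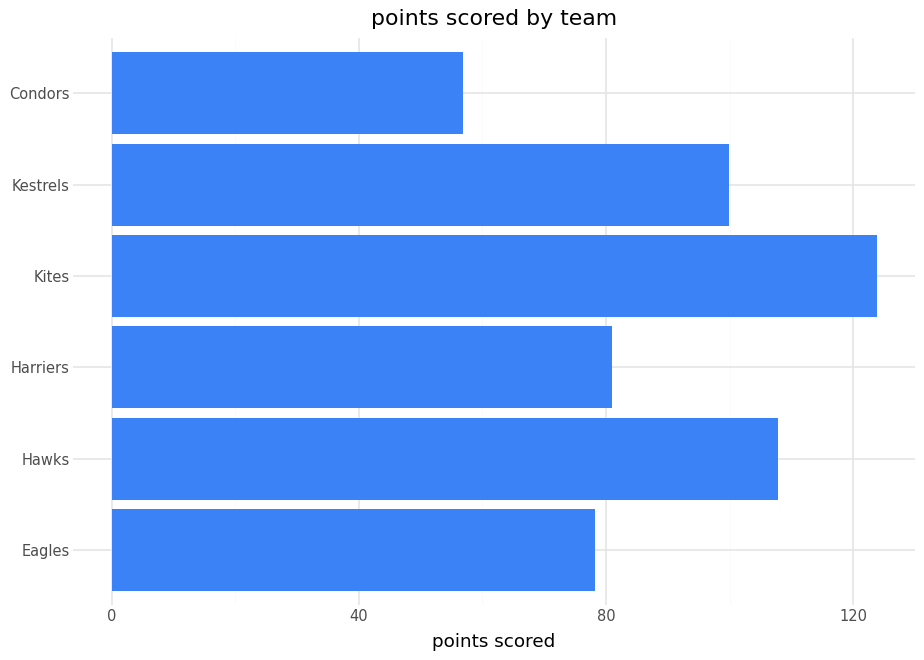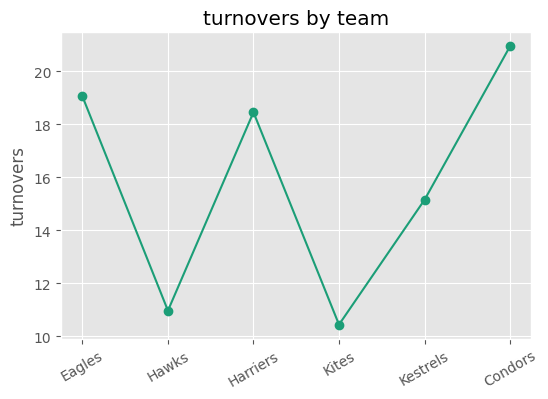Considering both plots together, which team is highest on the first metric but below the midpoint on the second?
Chart 2 median turnovers ≈ 16; below-median teams: Hawks, Kites, Kestrels. Among those, Kites has the highest points scored (≈ 120).

Kites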